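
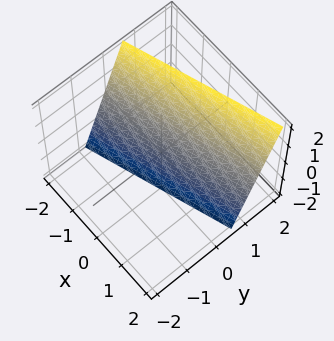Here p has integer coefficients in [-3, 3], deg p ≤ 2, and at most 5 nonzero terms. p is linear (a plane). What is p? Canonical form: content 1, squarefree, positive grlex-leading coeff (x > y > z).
x - 3*y + z + 2

The degree is 1 — the surface is flat (a plane).
Reading off the gridlines: it meets the z-axis at z = -2 (among the integer gridlines); it crosses the x-axis at the gridline x = -2.
The integer polynomial consistent with all of this is the stated p.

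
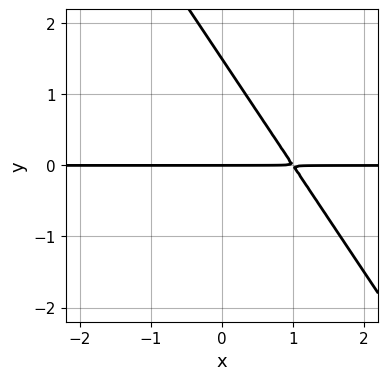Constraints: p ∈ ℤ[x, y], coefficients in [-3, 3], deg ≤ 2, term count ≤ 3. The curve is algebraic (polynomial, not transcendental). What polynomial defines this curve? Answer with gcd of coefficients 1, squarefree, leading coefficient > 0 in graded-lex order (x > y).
First, the degree is 2 — no degree-1 curve has this shape.
Then, reading off the gridlines: the visible x-axis segment lies entirely on the curve; it meets the y-axis at y = 0 (among the integer gridlines).
Finally, fitting integer coefficients to these (and the overall shape) gives p.

3*x*y + 2*y^2 - 3*y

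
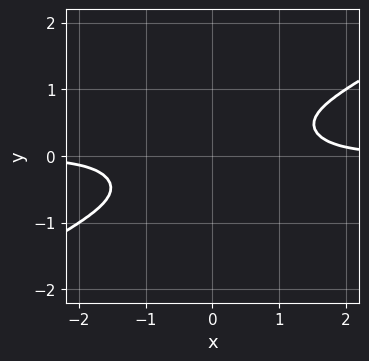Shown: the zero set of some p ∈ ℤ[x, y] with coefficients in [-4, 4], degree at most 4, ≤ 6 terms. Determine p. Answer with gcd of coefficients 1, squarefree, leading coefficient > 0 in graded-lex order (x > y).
(a) Degree: no degree-3 curve has this shape, so deg p = 4.
(b) Against the integer gridlines: it misses every integer gridline on the x-axis; it misses every integer gridline on the y-axis.
(c) Assembling these constraints gives the stated polynomial.

x^3*y - x^2*y^2 - 3*y^4 - 1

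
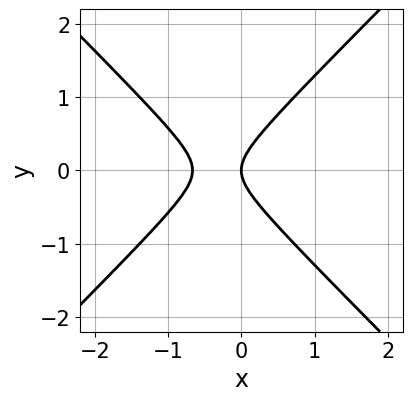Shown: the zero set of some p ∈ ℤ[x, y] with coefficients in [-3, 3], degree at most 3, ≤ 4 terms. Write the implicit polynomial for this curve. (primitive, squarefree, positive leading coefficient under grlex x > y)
3*x^2 - 3*y^2 + 2*x

First, the degree is 2 — a generic line meets the curve in up to 2 points.
Then, symmetries: mirror symmetry y ↦ −y ⇒ only even powers of y.
Next, observable constraints: it meets the y-axis at y = 0 (among the integer gridlines); it crosses the x-axis at the gridline x = 0.
Finally, fitting integer coefficients to these (and the overall shape) gives p.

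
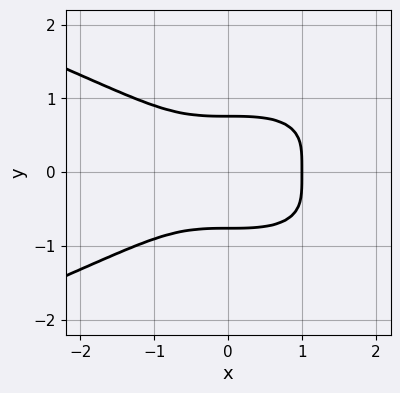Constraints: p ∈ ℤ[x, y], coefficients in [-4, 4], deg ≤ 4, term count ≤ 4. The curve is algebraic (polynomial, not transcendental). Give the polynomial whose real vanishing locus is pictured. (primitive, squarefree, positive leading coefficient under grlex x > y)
1. Degree: a generic line meets the curve in up to 4 points, so deg p = 4.
2. Symmetries: the y ↦ −y reflection is a symmetry, so y appears only in even powers.
3. Against the integer gridlines: one x-axis crossing is at x = 1.
4. The integer polynomial consistent with all of this is the stated p.

3*y^4 + x^3 - 1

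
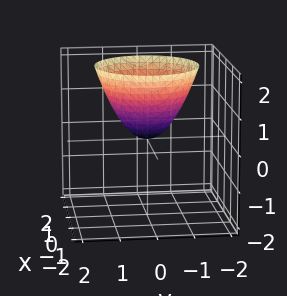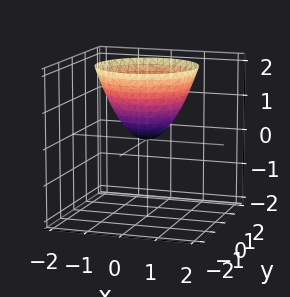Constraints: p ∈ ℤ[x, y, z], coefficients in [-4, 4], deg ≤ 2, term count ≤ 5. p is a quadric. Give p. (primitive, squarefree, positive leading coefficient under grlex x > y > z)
deg p = 2. A single bowl opening along one axis; a quadric.
By symmetry, the surface is invariant under rotation about z: p = q(x² + y², z).
From the axis intercepts and sections: a circular section at z = 1 has radius exactly 1; it crosses the y-axis at the gridline y = 0; it meets the z-axis at z = 0 (among the integer gridlines); it crosses the x-axis at the gridline x = 0.
Matching integer coefficients to the picture gives p.

x^2 + y^2 - z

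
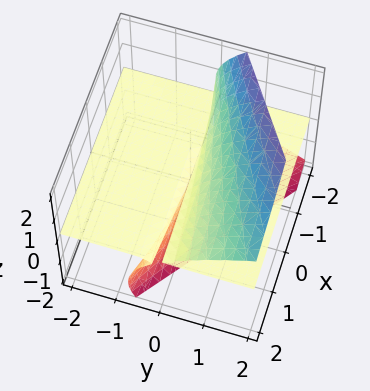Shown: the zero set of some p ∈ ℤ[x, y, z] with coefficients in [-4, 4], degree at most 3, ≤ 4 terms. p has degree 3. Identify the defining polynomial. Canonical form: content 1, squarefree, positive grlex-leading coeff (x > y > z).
x*z^2 + z^3 - 3*y*z + z^2

1. deg p = 3. No degree-2 surface has this shape.
2. Checking where it meets the axes: the visible y-axis segment lies entirely on the surface; one z-axis crossing is at z = -1.
3. Fitting integer coefficients to these (and the overall shape) gives p. Check: (-1, 0, 0) on the x-axis lies on the surface, and p(-1, 0, 0) = 0. ✓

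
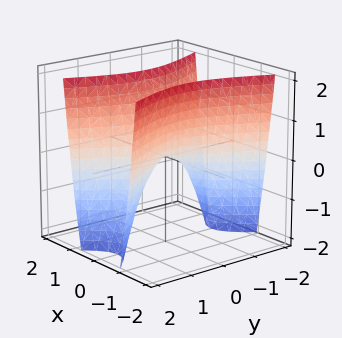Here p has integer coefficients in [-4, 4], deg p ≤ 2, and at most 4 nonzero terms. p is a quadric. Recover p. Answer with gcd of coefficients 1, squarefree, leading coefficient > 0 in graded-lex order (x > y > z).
deg p = 2.
Symmetries: the x ↦ −x reflection is a symmetry, so x appears only in even powers; it's symmetric under y → −y, forcing even powers of y.
From the visible intercepts: it meets the x-axis at x = 0 (among the integer gridlines); one z-axis crossing is at z = 0; it meets the y-axis at y = 0 (among the integer gridlines).
Putting this together gives p.

3*x^2 - y^2 - z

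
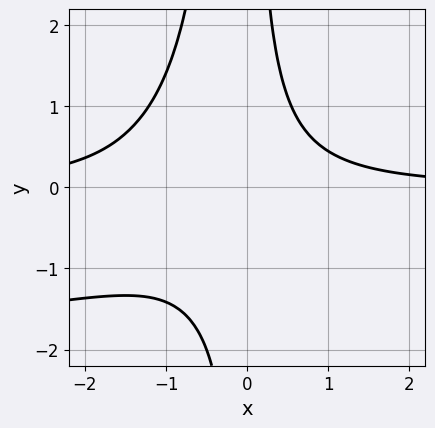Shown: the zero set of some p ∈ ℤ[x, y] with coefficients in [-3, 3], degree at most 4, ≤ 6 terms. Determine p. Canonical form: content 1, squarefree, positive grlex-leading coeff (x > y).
x^2*y^2 + 2*x^2*y + 2*x*y - 2

Degree: a generic line meets the curve in up to 4 points, so deg p = 4.
From the visible intercepts: no x-intercept at any integer in the box; it misses every integer gridline on the y-axis.
Together with the visible shape, these determine p as stated.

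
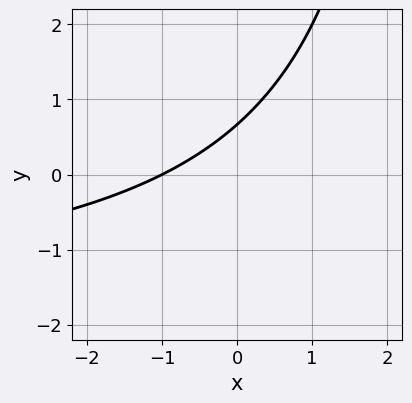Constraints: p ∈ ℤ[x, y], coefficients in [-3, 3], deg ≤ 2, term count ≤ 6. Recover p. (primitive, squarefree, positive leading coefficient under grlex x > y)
x*y + 2*x - 3*y + 2

Degree: the shape is more complex than any degree-1 curve, so deg p = 2.
From the visible intercepts: it meets the x-axis at x = -1 (among the integer gridlines).
Assembling these constraints gives the stated polynomial.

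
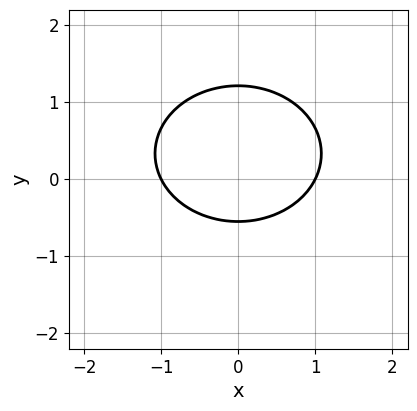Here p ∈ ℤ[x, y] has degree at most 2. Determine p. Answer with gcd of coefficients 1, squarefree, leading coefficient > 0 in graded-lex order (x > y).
2*x^2 + 3*y^2 - 2*y - 2

1. Degree: a generic line meets the curve in up to 2 points, so deg p = 2.
2. Symmetries: it's symmetric under x → −x, forcing even powers of x.
3. Checking where it meets the axes: among the integer gridlines, it crosses the x-axis at x ∈ {-1, 1}.
4. Fitting integer coefficients to these (and the overall shape) gives p.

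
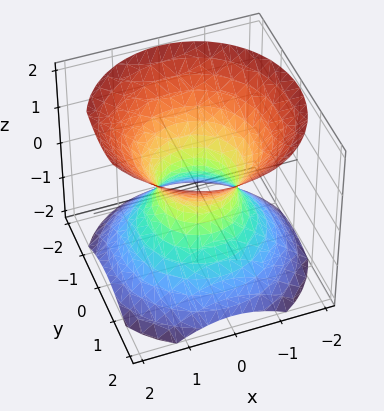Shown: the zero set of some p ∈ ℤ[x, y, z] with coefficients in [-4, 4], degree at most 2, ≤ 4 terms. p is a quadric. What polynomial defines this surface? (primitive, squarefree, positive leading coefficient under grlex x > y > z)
3*x^2 + 3*y^2 - 3*z^2 - 2

(a) The degree is 2 — an hourglass — one-sheet hyperboloid; a quadric.
(b) Symmetries: it's symmetric under z → −z, forcing even powers of z; the surface is invariant under rotation about z: p = q(x² + y², z).
(c) Observable constraints: the surface avoids every integer z-axis point in the box; a circular section at z = 1 has radius between 1 and 2.
(d) The integer polynomial consistent with all of this is the stated p.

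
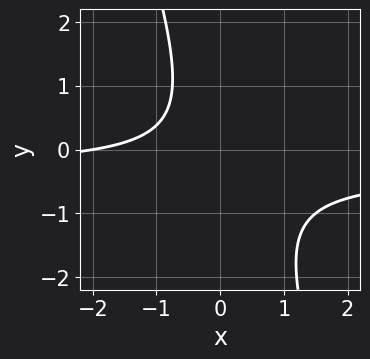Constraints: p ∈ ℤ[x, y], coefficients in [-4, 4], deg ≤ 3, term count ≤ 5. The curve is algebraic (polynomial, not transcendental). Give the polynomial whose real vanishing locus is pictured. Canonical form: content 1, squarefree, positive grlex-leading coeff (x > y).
(a) The degree is 2 — no degree-1 curve has this shape.
(b) Reading off the gridlines: it crosses the x-axis at the gridline x = -2; no y-intercept at any integer in the box.
(c) Assembling these constraints gives the stated polynomial.

3*x*y + y^2 + x + 2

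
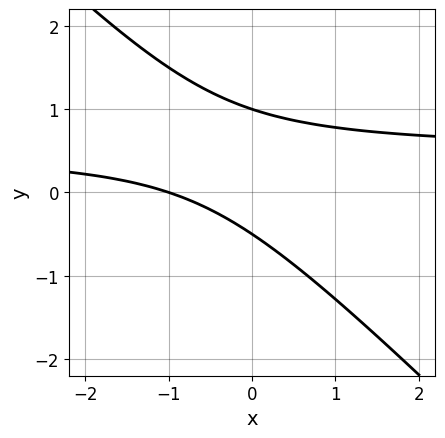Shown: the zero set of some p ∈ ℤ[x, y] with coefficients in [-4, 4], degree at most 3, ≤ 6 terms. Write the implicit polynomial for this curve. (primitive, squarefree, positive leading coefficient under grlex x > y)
1. Degree: the shape is more complex than any degree-1 curve, so deg p = 2.
2. From the axis intercepts and sections: it meets the y-axis at y = 1 (among the integer gridlines); one x-axis crossing is at x = -1.
3. Assembling these constraints gives the stated polynomial.

2*x*y + 2*y^2 - x - y - 1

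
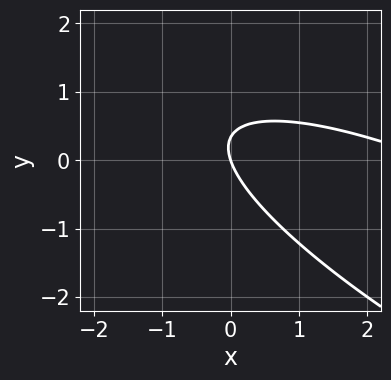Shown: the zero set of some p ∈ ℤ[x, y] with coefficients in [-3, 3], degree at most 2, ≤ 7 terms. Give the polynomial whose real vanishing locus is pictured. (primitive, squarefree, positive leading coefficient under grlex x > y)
1. The degree is 2 — a generic line meets the curve in up to 2 points.
2. From the visible intercepts: it meets the y-axis at y = 0 (among the integer gridlines); one x-axis crossing is at x = 0.
3. Matching integer coefficients to the picture gives p.

x^2 + 3*x*y + 3*y^2 - 3*x - y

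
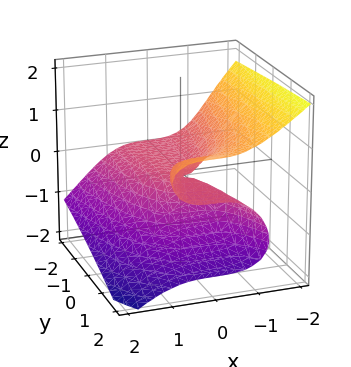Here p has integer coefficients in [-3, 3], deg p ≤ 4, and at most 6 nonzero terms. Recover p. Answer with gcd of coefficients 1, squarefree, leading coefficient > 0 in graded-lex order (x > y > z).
2*x^3 + y*z^2 + 3*z^3 - 3*y*z + z

deg p = 3. The shape is more complex than any degree-2 surface.
Against the integer gridlines: one z-axis crossing is at z = 0; the visible y-axis segment lies entirely on the surface; one x-axis crossing is at x = 0.
Matching integer coefficients to the picture gives p.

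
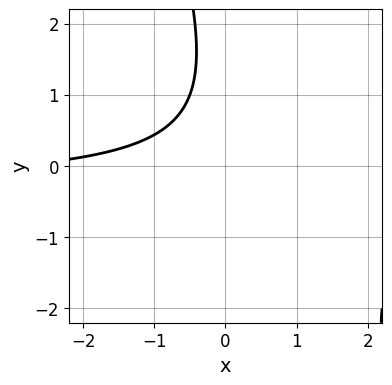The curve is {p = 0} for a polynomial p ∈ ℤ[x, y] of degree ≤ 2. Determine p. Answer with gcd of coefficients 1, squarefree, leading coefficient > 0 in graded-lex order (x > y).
(a) The degree is 2 — the shape is more complex than any degree-1 curve.
(b) From the axis intercepts and sections: the curve avoids every integer x-axis point in the box; it misses every integer gridline on the y-axis.
(c) Matching integer coefficients to the picture gives p.

3*x*y + y^2 + x - 2*y + 3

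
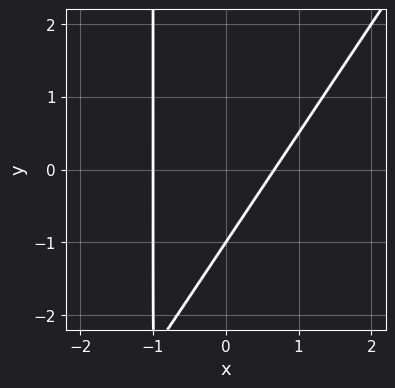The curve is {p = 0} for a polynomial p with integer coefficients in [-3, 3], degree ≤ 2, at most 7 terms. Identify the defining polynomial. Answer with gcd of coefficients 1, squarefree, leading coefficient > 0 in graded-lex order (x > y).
The degree is 2 — a generic line meets the curve in up to 2 points.
Observable constraints: one x-axis crossing is at x = -1; it crosses the y-axis at the gridline y = -1.
These observations pin down the coefficients.

3*x^2 - 2*x*y + x - 2*y - 2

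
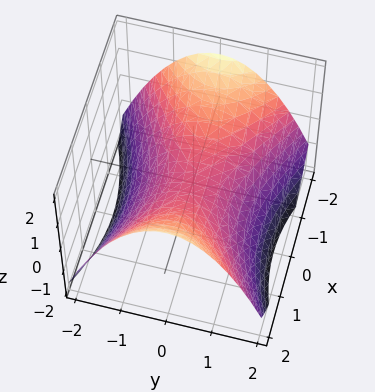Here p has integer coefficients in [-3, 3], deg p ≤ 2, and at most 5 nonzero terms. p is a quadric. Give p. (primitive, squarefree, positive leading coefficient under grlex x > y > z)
x^2 - 2*y^2 - 3*z

deg p = 2. A saddle surface; a quadric.
Symmetries: it's symmetric under y → −y, forcing even powers of y; it's symmetric under x → −x, forcing even powers of x.
Checking where it meets the axes: it crosses the z-axis at the gridline z = 0; one x-axis crossing is at x = 0.
The integer polynomial consistent with all of this is the stated p.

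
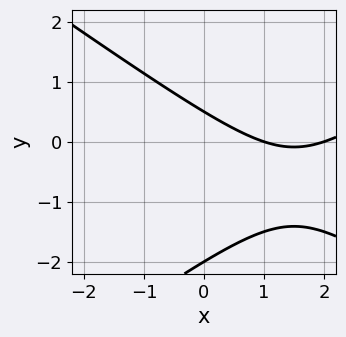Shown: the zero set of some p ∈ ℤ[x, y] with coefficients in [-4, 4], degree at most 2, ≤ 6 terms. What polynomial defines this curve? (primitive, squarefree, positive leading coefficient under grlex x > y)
1. Degree: the shape is more complex than any degree-1 curve, so deg p = 2.
2. Reading off the gridlines: it meets the y-axis at y = -2 (among the integer gridlines); among the integer gridlines, it crosses the x-axis at x ∈ {1, 2}.
3. Assembling these constraints gives the stated polynomial.

x^2 - 2*y^2 - 3*x - 3*y + 2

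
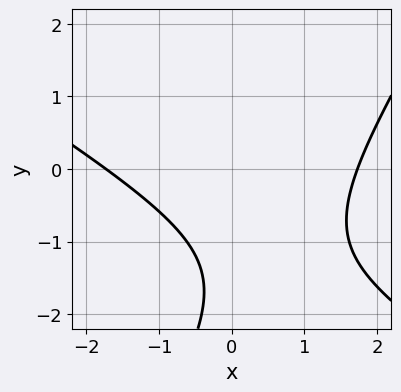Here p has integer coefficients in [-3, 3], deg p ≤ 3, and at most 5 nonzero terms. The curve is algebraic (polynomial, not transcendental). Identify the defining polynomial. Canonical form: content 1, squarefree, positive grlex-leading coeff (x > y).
(a) deg p = 2. No degree-1 curve has this shape.
(b) From the visible intercepts: it misses every integer gridline on the y-axis.
(c) Assembling these constraints gives the stated polynomial.

x^2 + x*y - y^2 - 3*y - 3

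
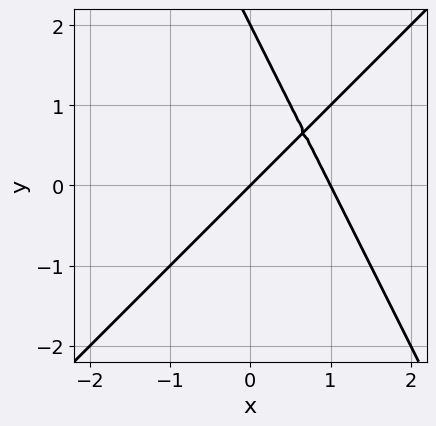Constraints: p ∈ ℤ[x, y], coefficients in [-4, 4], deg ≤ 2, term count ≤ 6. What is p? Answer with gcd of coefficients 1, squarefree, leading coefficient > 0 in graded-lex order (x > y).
1. Degree: the shape is more complex than any degree-1 curve, so deg p = 2.
2. Reading off the gridlines: among the integer gridlines, it crosses the y-axis at y ∈ {0, 2}; among the integer gridlines, it crosses the x-axis at x ∈ {0, 1}.
3. Solving for integer coefficients yields p as stated.

2*x^2 - x*y - y^2 - 2*x + 2*y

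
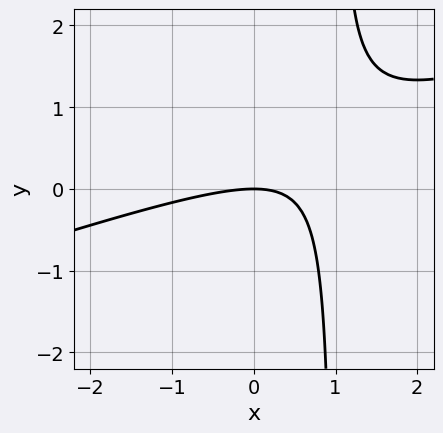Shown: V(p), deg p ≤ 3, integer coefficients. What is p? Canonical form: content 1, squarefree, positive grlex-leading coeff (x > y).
x^2 - 3*x*y + 3*y

1. Degree: no degree-1 curve has this shape, so deg p = 2.
2. Observable constraints: it meets the y-axis at y = 0 (among the integer gridlines); one x-axis crossing is at x = 0.
3. Assembling these constraints gives the stated polynomial.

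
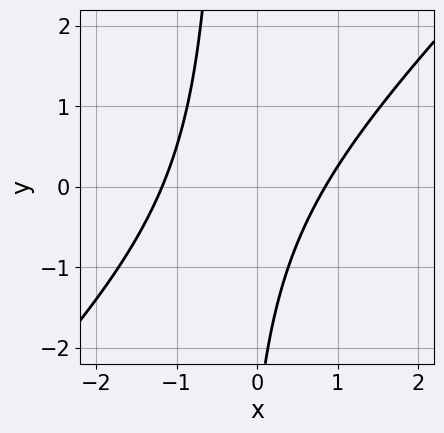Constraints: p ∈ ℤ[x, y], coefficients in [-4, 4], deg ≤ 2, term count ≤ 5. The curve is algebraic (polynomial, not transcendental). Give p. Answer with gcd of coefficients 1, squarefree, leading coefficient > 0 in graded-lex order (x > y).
3*x^2 - 3*x*y + x - y - 3

1. deg p = 2. A generic line meets the curve in up to 2 points.
2. Reading off the gridlines: no y-intercept at any integer in the box.
3. Putting this together gives p.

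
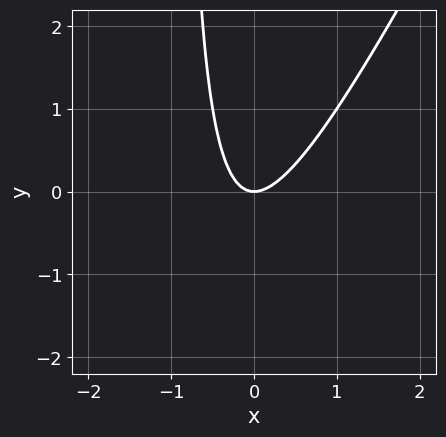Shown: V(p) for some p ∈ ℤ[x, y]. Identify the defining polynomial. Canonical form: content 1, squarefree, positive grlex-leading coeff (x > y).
1. deg p = 2. No degree-1 curve has this shape.
2. Against the integer gridlines: it crosses the y-axis at the gridline y = 0; it meets the x-axis at x = 0 (among the integer gridlines).
3. These observations pin down the coefficients.

2*x^2 - x*y - y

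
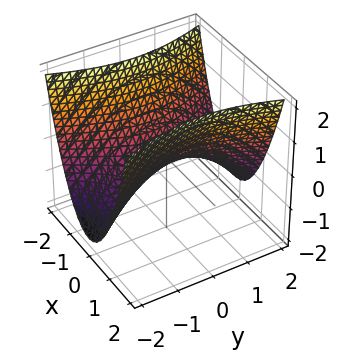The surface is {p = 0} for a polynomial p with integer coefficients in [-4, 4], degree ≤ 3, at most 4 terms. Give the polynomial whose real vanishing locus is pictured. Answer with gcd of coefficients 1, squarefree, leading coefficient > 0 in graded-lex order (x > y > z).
1. Degree: a saddle surface; a quadric, so deg p = 2.
2. Symmetries: it's symmetric under x → −x, forcing even powers of x; mirror symmetry y ↦ −y ⇒ only even powers of y.
3. Checking where it meets the axes: it meets the z-axis at z = 0 (among the integer gridlines); it crosses the y-axis at the gridline y = 0.
4. Together with the visible shape, these determine p as stated.

3*x^2 - y^2 - 3*z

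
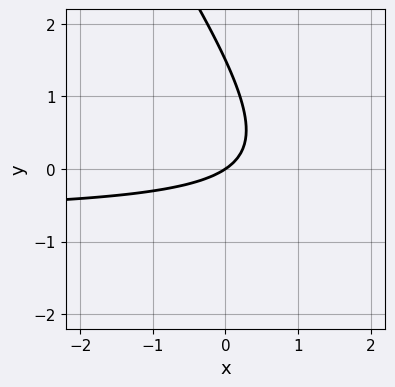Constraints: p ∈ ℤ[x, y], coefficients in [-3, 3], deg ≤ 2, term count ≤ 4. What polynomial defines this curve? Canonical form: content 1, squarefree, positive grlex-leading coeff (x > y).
3*x*y + 2*y^2 + 2*x - 3*y

1. Degree: a generic line meets the curve in up to 2 points, so deg p = 2.
2. Checking where it meets the axes: it crosses the x-axis at the gridline x = 0; it meets the y-axis at y = 0 (among the integer gridlines).
3. Together with the visible shape, these determine p as stated.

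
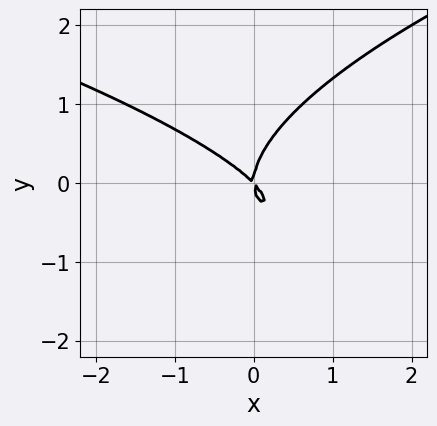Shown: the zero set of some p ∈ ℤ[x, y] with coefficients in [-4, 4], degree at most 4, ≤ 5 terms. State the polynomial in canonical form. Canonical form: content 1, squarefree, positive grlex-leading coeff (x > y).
1. deg p = 3. No degree-2 curve has this shape.
2. Reading off the gridlines: one x-axis crossing is at x = 0; one y-axis crossing is at y = 0.
3. Matching integer coefficients to the picture gives p.

y^3 - x^2 - x*y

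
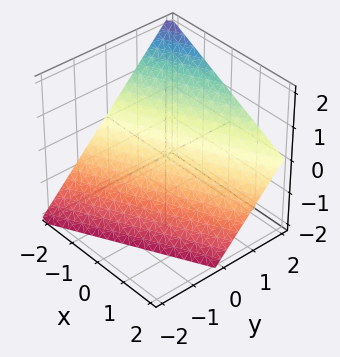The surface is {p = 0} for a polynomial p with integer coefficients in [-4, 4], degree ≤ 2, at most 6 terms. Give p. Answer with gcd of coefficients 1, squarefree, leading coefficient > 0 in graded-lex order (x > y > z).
x - 2*y + 2*z + 2

First, the degree is 1 — every cross-section is a straight line — this is a plane.
Next, reading off the gridlines: it meets the z-axis at z = -1 (among the integer gridlines); it crosses the y-axis at the gridline y = 1; it meets the x-axis at x = -2 (among the integer gridlines).
Finally, matching integer coefficients to the picture gives p.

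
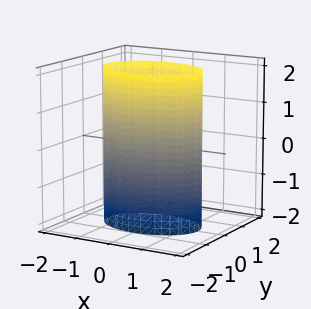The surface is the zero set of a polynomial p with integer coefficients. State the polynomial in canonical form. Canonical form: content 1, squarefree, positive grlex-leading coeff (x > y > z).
First, the degree is 2 — a cylinder; a quadric.
Next, symmetries: it's symmetric under x → −x, forcing even powers of x; it's symmetric under y → −y, forcing even powers of y; mirror symmetry z ↦ −z ⇒ only even powers of z.
Next, reading off the gridlines: among the integer gridlines, it crosses the y-axis at y ∈ {-1, 1}; no z-intercept at any integer in the box.
Finally, matching integer coefficients to the picture gives p.

x^2 + 2*y^2 - 2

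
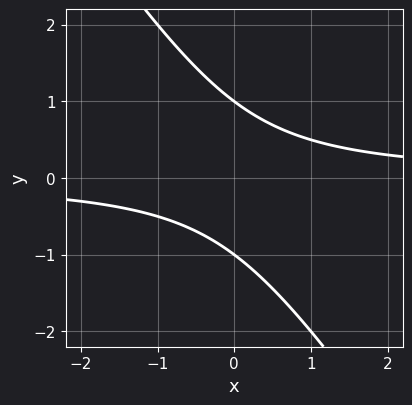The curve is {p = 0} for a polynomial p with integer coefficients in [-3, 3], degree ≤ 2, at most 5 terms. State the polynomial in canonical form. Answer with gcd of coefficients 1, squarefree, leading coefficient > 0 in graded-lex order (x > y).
3*x*y + 2*y^2 - 2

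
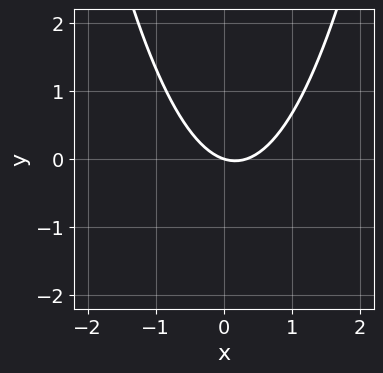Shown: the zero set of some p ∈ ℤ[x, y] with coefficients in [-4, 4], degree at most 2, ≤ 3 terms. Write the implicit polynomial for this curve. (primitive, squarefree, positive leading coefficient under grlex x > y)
Degree: the shape is more complex than any degree-1 curve, so deg p = 2.
Reading off the gridlines: one x-axis crossing is at x = 0; it meets the y-axis at y = 0 (among the integer gridlines).
These observations pin down the coefficients.

3*x^2 - x - 3*y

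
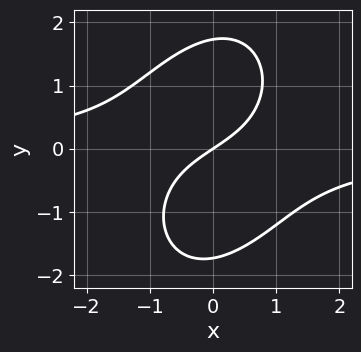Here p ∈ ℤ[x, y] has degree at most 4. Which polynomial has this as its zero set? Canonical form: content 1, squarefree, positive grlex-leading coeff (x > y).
2*x^2*y - x*y^2 + y^3 + 2*x - 3*y

(a) Degree: the shape is more complex than any degree-2 curve, so deg p = 3.
(b) From the visible intercepts: it crosses the y-axis at the gridline y = 0; it crosses the x-axis at the gridline x = 0.
(c) The integer polynomial consistent with all of this is the stated p.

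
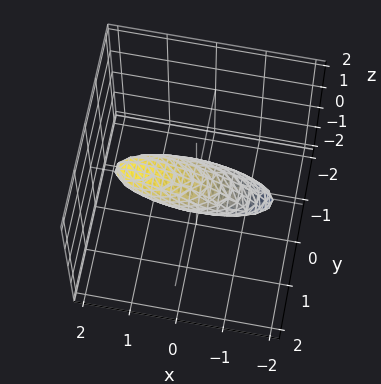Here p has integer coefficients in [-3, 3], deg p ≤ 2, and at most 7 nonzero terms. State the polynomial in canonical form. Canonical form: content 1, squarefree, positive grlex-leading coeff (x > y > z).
(a) Degree: a generic line meets the surface in up to 2 points, so deg p = 2.
(b) From the axis intercepts and sections: the x-axis gridline crossings are at x ∈ {-1, 1}.
(c) These observations pin down the coefficients.

x^2 - 2*x*z + 3*y^2 - 2*y*z + 2*z^2 - 1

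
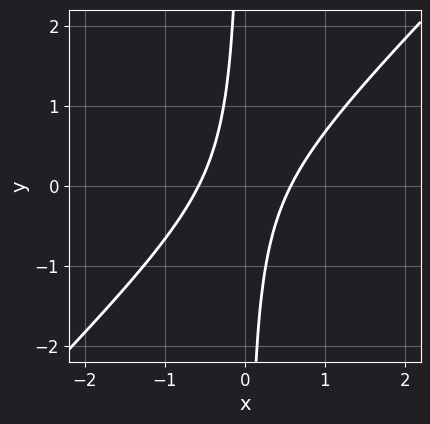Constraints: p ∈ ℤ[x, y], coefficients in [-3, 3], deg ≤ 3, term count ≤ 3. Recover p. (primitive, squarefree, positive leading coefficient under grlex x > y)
3*x^2 - 3*x*y - 1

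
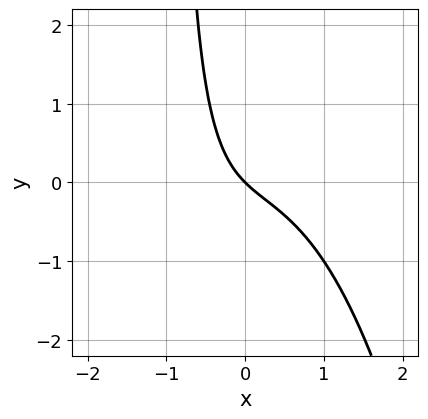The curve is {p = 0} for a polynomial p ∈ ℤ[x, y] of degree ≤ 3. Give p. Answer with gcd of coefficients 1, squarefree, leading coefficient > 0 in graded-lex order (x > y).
x^3 + x*y + x + y

First, deg p = 3. A generic line meets the curve in up to 3 points.
Then, from the visible intercepts: it meets the x-axis at x = 0 (among the integer gridlines); it crosses the y-axis at the gridline y = 0.
Finally, putting this together gives p.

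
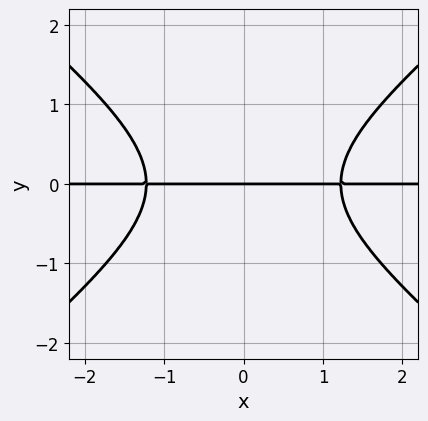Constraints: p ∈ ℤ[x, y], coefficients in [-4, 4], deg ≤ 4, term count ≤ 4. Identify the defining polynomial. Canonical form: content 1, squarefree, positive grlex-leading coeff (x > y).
First, deg p = 3. A generic line meets the curve in up to 3 points.
Then, symmetries: the x ↦ −x reflection is a symmetry, so x appears only in even powers.
Next, checking where it meets the axes: it crosses the y-axis at the gridline y = 0; the visible x-axis segment lies entirely on the curve.
Finally, fitting integer coefficients to these (and the overall shape) gives p.

2*x^2*y - 3*y^3 - 3*y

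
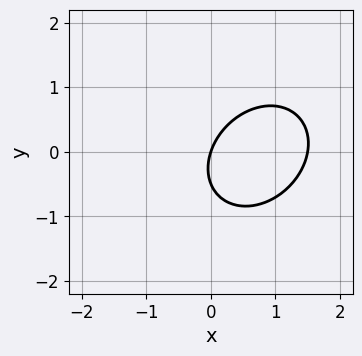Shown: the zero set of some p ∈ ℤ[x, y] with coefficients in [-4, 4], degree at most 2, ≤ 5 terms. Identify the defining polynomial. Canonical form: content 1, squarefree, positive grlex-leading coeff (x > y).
2*x^2 - x*y + 2*y^2 - 3*x + y

deg p = 2. The shape is more complex than any degree-1 curve.
Observable constraints: it crosses the x-axis at the gridline x = 0; it meets the y-axis at y = 0 (among the integer gridlines).
Assembling these constraints gives the stated polynomial.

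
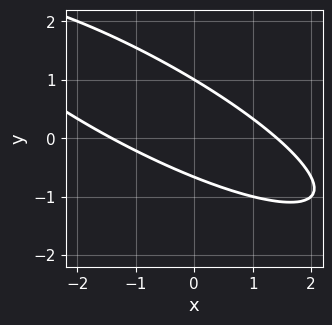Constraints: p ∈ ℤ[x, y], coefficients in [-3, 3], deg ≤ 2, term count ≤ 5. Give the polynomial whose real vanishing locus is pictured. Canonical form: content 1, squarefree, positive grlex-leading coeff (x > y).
x^2 + 3*x*y + 3*y^2 - y - 2

1. deg p = 2. No degree-1 curve has this shape.
2. Reading off the gridlines: it crosses the y-axis at the gridline y = 1.
3. Together with the visible shape, these determine p as stated.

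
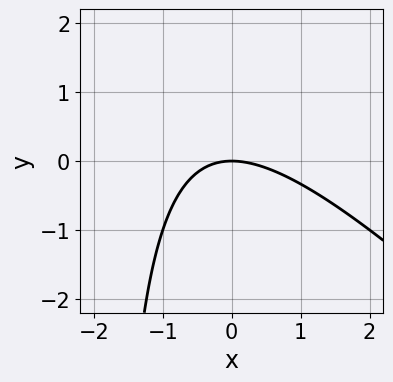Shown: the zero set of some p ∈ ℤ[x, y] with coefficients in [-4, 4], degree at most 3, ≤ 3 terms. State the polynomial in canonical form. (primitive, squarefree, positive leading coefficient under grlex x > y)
x^2 + x*y + 2*y

First, deg p = 2. The shape is more complex than any degree-1 curve.
Then, observable constraints: one x-axis crossing is at x = 0; one y-axis crossing is at y = 0.
Finally, solving for integer coefficients yields p as stated.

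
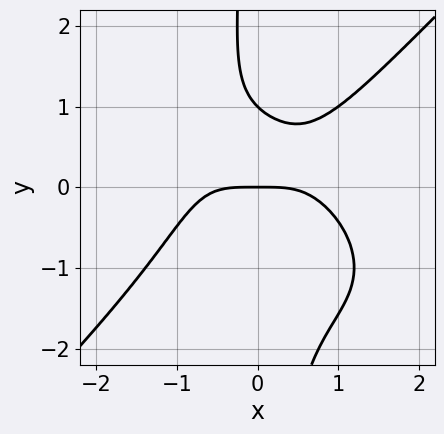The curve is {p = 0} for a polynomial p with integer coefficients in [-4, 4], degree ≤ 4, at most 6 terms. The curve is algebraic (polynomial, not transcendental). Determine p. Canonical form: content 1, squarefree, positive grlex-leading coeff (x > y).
deg p = 4.
Observable constraints: the y-axis gridline crossings are at y ∈ {0, 1}; it crosses the x-axis at the gridline x = 0.
Together with the visible shape, these determine p as stated.

2*x^4 + x^3*y - 3*x*y^3 - 3*y^2 + 3*y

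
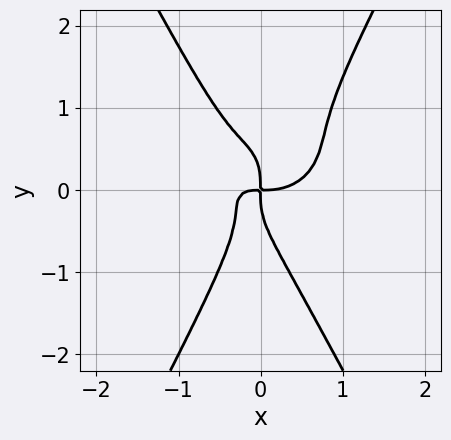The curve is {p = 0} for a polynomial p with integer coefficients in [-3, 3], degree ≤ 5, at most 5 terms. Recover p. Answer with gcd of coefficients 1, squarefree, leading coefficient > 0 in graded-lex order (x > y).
2*x^4 + 3*x^2*y^2 - y^4 - 2*x^2*y - x*y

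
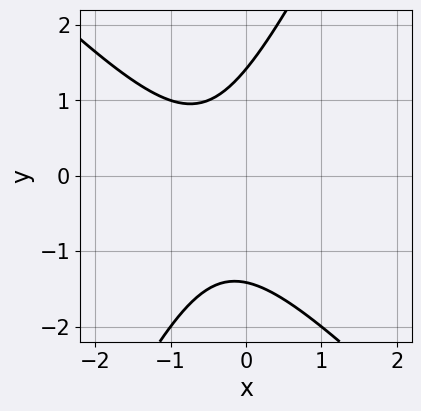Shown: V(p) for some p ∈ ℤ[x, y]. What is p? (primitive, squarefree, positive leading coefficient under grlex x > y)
(a) The degree is 2 — a generic line meets the curve in up to 2 points.
(b) Observable constraints: the curve avoids every integer x-axis point in the box.
(c) These observations pin down the coefficients.

2*x^2 + x*y - y^2 + 2*x + 2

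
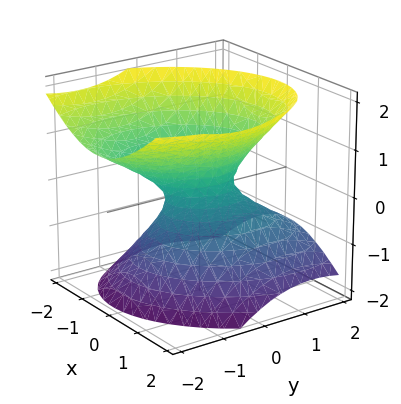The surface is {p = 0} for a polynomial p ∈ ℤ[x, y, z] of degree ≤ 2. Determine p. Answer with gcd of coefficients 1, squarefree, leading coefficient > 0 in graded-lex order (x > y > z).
3*x^2 - x*y + 2*y^2 + 2*y*z - 3*z^2 - 1

The degree is 2 — no degree-1 surface has this shape.
Reading off the gridlines: the surface avoids every integer z-axis point in the box.
Together with the visible shape, these determine p as stated.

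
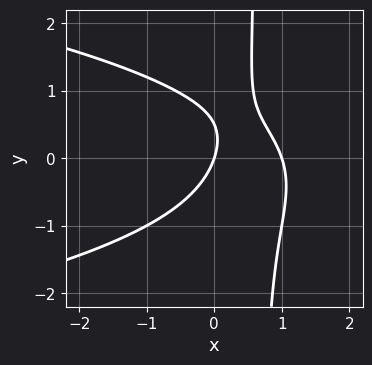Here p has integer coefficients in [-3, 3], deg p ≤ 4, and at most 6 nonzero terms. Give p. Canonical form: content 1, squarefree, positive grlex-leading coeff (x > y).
3*x*y^2 + 3*x^2 - 2*y^2 - 3*x + y

(a) deg p = 3. A generic line meets the curve in up to 3 points.
(b) Against the integer gridlines: the x-axis gridline crossings are at x ∈ {0, 1}; one y-axis crossing is at y = 0.
(c) Solving for integer coefficients yields p as stated.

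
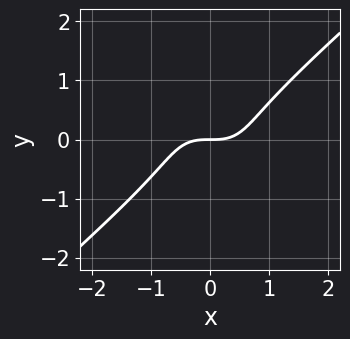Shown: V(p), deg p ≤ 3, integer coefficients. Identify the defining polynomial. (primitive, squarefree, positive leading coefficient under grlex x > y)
First, the degree is 3 — the shape is more complex than any degree-2 curve.
Next, checking where it meets the axes: it crosses the x-axis at the gridline x = 0; one y-axis crossing is at y = 0.
Finally, the integer polynomial consistent with all of this is the stated p.

2*x^3 - 3*y^3 - 2*y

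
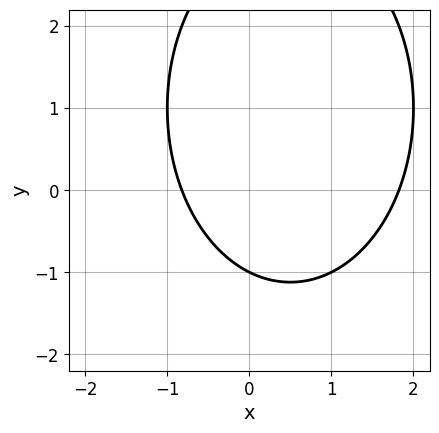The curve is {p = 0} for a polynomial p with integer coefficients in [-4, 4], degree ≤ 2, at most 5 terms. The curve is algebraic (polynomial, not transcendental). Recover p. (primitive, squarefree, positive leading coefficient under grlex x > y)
2*x^2 + y^2 - 2*x - 2*y - 3

First, degree: a generic line meets the curve in up to 2 points, so deg p = 2.
Next, observable constraints: one y-axis crossing is at y = -1.
Finally, solving for integer coefficients yields p as stated.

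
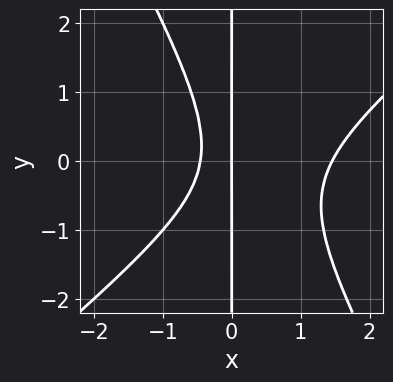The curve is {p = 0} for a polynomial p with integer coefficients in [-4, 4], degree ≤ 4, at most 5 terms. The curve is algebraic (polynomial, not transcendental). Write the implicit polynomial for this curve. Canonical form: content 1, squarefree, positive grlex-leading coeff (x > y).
3*x^3 - 2*x^2*y - 2*x*y^2 - 3*x^2 - 2*x

First, the degree is 3 — the shape is more complex than any degree-2 curve.
Next, from the visible intercepts: one x-axis crossing is at x = 0; the visible y-axis segment lies entirely on the curve.
Finally, these observations pin down the coefficients.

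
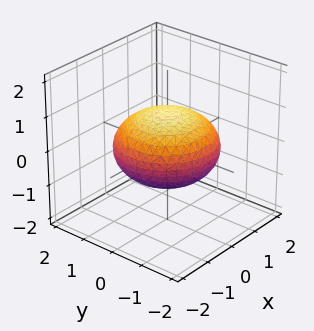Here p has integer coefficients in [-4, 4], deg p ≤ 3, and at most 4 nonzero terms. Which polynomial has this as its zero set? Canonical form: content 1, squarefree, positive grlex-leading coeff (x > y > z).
Degree: no degree-1 surface has this shape, so deg p = 2.
By symmetry, the z-axis is an axis of rotation, so x and y enter only as x² + y².
Observable constraints: the z-axis gridline crossings are at z ∈ {-1, 1}; a circular section at z = 0 has radius between 1 and 2.
Together with the visible shape, these determine p as stated.

x^2 + y^2 + 2*z^2 - 2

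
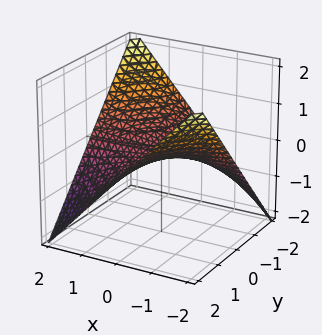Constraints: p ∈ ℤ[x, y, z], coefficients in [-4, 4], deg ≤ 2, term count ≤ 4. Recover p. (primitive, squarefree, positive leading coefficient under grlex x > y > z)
(a) Degree: a hyperbolic paraboloid; a quadric, so deg p = 2.
(b) From the visible intercepts: every point of the x-axis in the box is on the surface; it crosses the z-axis at the gridline z = 0; the visible y-axis segment lies entirely on the surface.
(c) Together with the visible shape, these determine p as stated.

x*y + 2*z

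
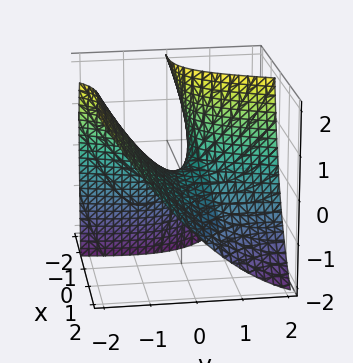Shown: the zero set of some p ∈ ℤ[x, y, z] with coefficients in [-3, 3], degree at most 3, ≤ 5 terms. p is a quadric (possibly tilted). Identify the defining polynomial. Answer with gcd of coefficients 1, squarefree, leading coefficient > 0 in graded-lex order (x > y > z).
x^2 + 3*x*y + 2*x*z - y^2 + 2*z

(a) deg p = 2. A generic line meets the surface in up to 2 points.
(b) Observable constraints: it crosses the z-axis at the gridline z = 0; it crosses the x-axis at the gridline x = 0.
(c) These observations pin down the coefficients.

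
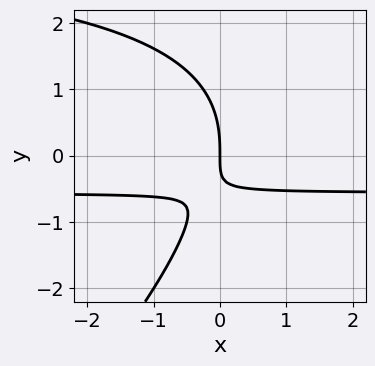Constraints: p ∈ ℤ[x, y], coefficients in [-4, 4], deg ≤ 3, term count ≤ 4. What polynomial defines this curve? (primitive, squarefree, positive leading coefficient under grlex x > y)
deg p = 3. A generic line meets the curve in up to 3 points.
Checking where it meets the axes: it meets the y-axis at y = 0 (among the integer gridlines); one x-axis crossing is at x = 0.
Fitting integer coefficients to these (and the overall shape) gives p.

x*y^2 - y^3 - 3*x*y - 2*x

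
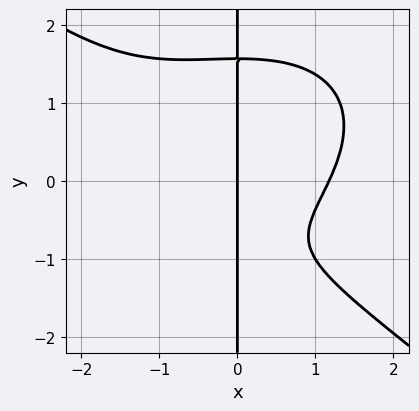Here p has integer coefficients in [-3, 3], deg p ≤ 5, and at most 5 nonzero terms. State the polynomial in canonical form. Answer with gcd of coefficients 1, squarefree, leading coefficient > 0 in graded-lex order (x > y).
x^4 + 2*x*y^3 + x^3 - 3*x*y - 3*x

deg p = 4. The shape is more complex than any degree-3 curve.
Reading off the gridlines: it crosses the x-axis at the gridline x = 0; every point of the y-axis in the box is on the curve.
Putting this together gives p.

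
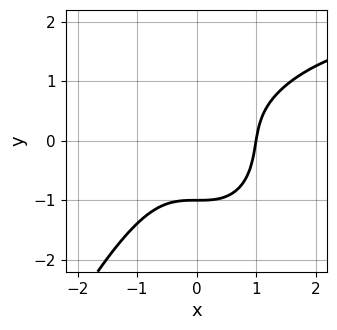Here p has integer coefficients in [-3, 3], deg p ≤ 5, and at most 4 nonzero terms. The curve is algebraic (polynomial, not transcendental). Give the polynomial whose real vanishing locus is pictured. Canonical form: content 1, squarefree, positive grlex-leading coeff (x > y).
First, deg p = 4.
Next, from the axis intercepts and sections: it meets the y-axis at y = -1 (among the integer gridlines); it crosses the x-axis at the gridline x = 1.
Finally, putting this together gives p.

x^3*y - 2*x^3 + 2*y^3 + 2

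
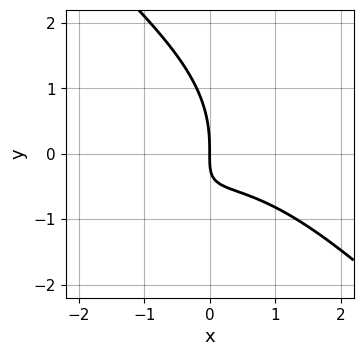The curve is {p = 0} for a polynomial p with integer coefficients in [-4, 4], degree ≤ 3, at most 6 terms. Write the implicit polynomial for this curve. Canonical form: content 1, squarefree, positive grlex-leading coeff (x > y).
x^3 + y^3 + 3*x*y + 2*x

Degree: the shape is more complex than any degree-2 curve, so deg p = 3.
From the axis intercepts and sections: it crosses the y-axis at the gridline y = 0; it meets the x-axis at x = 0 (among the integer gridlines).
These observations pin down the coefficients.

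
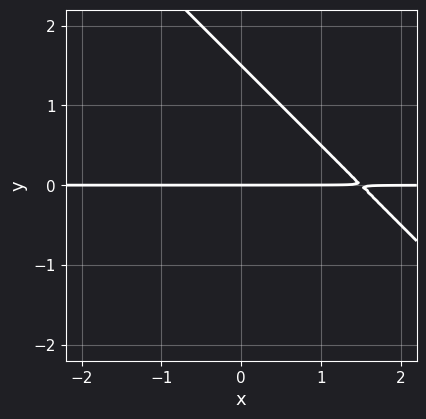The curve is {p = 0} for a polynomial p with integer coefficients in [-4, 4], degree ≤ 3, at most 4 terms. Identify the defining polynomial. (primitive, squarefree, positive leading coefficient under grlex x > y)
2*x*y + 2*y^2 - 3*y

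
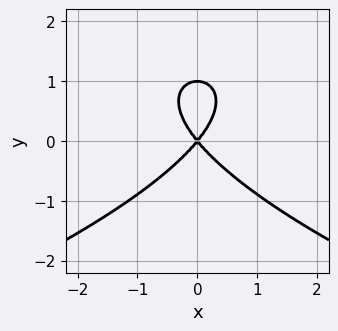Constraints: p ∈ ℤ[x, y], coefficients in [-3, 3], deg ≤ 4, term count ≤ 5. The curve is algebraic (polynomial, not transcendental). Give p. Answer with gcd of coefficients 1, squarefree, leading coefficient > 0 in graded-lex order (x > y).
2*y^3 + 3*x^2 - 2*y^2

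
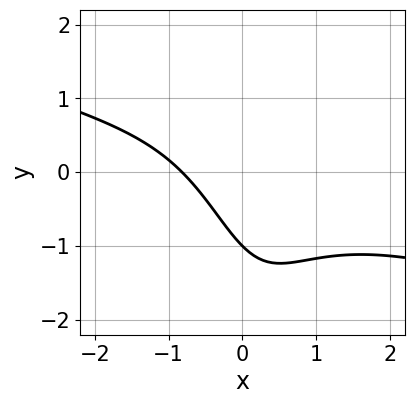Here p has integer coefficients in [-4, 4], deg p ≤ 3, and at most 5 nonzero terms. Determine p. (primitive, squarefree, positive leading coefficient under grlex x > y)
First, degree: a generic line meets the curve in up to 3 points, so deg p = 3.
Then, from the axis intercepts and sections: it crosses the y-axis at the gridline y = -1.
Finally, fitting integer coefficients to these (and the overall shape) gives p.

x^3 + 3*x^2*y + 3*x + 3*y + 3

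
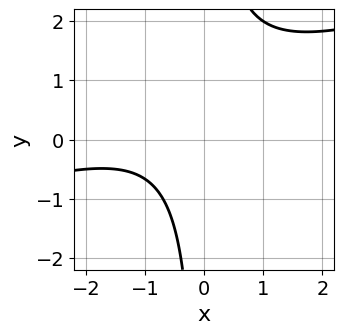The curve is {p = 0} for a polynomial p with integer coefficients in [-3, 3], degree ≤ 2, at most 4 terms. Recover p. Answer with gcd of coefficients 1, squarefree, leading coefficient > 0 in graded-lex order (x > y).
x^2 - 3*x*y + 2*x + 3

1. The degree is 2 — no degree-1 curve has this shape.
2. Observable constraints: it misses every integer gridline on the x-axis; it misses every integer gridline on the y-axis.
3. These observations pin down the coefficients.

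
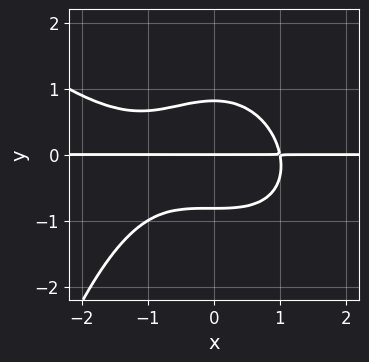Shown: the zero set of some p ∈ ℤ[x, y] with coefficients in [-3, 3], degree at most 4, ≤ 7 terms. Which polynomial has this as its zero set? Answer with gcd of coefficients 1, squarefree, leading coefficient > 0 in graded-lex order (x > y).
x^3*y + x^2*y^2 + x^2*y + 3*y^3 - 2*y

1. The degree is 4 — a generic line meets the curve in up to 4 points.
2. Checking where it meets the axes: one y-axis crossing is at y = 0; every point of the x-axis in the box is on the curve.
3. Fitting integer coefficients to these (and the overall shape) gives p.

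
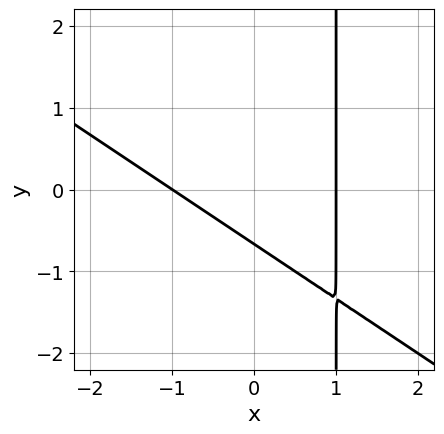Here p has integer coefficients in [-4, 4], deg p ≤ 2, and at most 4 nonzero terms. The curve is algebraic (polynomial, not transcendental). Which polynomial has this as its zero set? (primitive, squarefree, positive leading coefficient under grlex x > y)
2*x^2 + 3*x*y - 3*y - 2

(a) Degree: the shape is more complex than any degree-1 curve, so deg p = 2.
(b) Against the integer gridlines: among the integer gridlines, it crosses the x-axis at x ∈ {-1, 1}.
(c) Together with the visible shape, these determine p as stated.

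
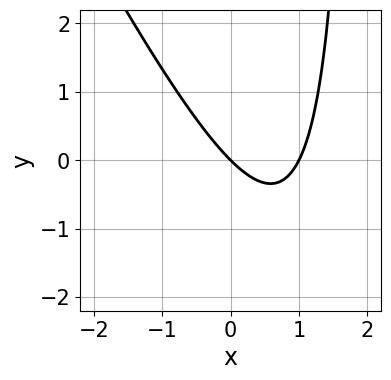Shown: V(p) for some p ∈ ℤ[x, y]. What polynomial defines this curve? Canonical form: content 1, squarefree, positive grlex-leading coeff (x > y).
2*x^2 + x*y - 2*x - 2*y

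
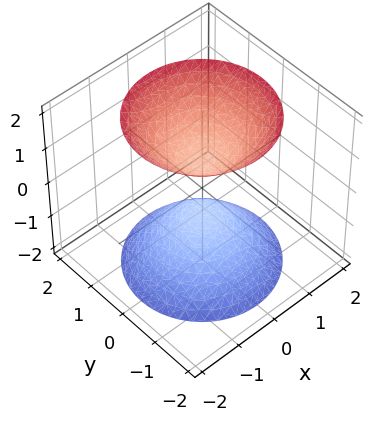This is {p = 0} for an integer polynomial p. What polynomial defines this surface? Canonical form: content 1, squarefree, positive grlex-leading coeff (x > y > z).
First, the picture has 2 separate pieces.
Then, degree: two separate bowl-shaped sheets opening away from each other; a quadric, so deg p = 2.
Next, symmetries: it's symmetric under z → −z, forcing even powers of z; the z-axis is an axis of rotation, so x and y enter only as x² + y².
Then, against the integer gridlines: a circular section at z = -1 has radius between 0 and 1; no x-intercept at any integer in the box; it misses every integer gridline on the y-axis.
Finally, fitting integer coefficients to these (and the overall shape) gives p.

3*x^2 + 3*y^2 - 2*z^2 + 1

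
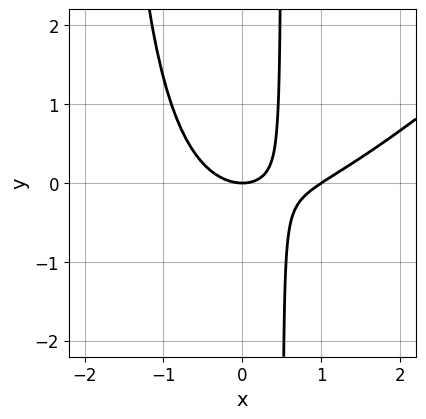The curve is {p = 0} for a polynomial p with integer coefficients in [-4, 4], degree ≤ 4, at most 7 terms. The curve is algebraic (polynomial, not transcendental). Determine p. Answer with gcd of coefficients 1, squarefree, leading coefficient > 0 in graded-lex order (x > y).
2*x^3 - 2*x^2*y - 2*x^2 - 3*x*y + 2*y

First, the degree is 3 — no degree-2 curve has this shape.
Next, from the visible intercepts: one y-axis crossing is at y = 0; the x-axis gridline crossings are at x ∈ {0, 1}.
Finally, matching integer coefficients to the picture gives p.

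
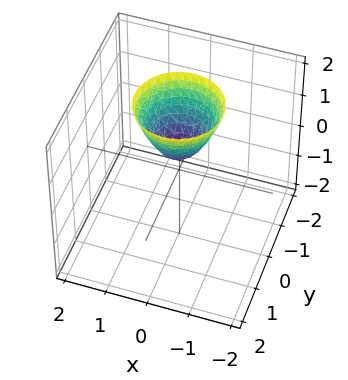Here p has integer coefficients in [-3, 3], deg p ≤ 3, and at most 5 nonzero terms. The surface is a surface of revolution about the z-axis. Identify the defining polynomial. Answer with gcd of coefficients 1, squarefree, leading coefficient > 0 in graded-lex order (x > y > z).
1. deg p = 2. A generic line meets the surface in up to 2 points.
2. By symmetry, the surface is invariant under rotation about z: p = q(x² + y², z).
3. Observable constraints: no y-intercept at any integer in the box; the surface avoids every integer x-axis point in the box; a circular section at z = 1 has radius between 0 and 1.
4. These observations pin down the coefficients.

3*x^2 + 3*y^2 - 2*z + 1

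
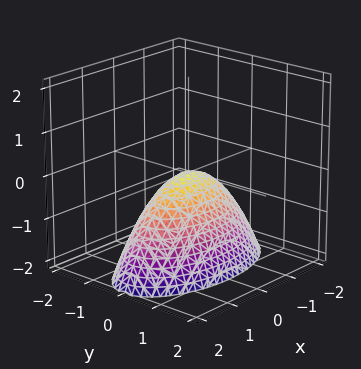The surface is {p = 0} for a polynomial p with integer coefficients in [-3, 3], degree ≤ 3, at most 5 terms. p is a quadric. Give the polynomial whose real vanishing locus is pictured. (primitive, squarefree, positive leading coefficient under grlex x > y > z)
x^2 + 3*y^2 + 2*z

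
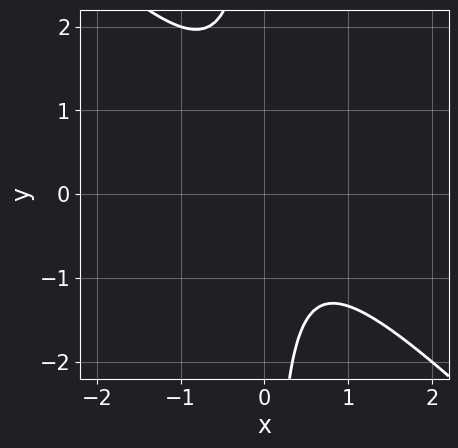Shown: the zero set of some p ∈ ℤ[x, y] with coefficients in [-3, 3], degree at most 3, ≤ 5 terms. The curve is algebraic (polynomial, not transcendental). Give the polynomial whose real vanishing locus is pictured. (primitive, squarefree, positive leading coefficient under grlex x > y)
3*x^2 + 3*x*y - x + 2

deg p = 2. No degree-1 curve has this shape.
Against the integer gridlines: no y-intercept at any integer in the box; it misses every integer gridline on the x-axis.
Together with the visible shape, these determine p as stated.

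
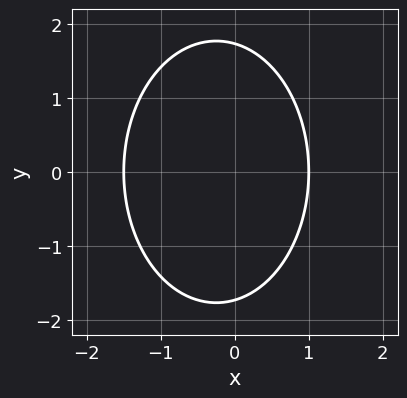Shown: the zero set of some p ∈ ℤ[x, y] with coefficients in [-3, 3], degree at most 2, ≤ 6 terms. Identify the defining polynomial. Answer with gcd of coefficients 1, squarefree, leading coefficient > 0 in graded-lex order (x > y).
2*x^2 + y^2 + x - 3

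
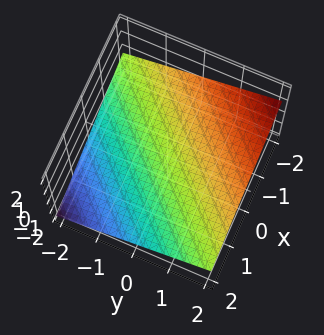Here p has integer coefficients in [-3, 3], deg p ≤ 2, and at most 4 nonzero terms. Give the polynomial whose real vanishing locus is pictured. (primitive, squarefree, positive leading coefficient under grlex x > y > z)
x - y + 3*z + 2

1. Degree: every cross-section is a straight line — this is a plane, so deg p = 1.
2. From the visible intercepts: one x-axis crossing is at x = -2; it crosses the y-axis at the gridline y = 2.
3. The integer polynomial consistent with all of this is the stated p.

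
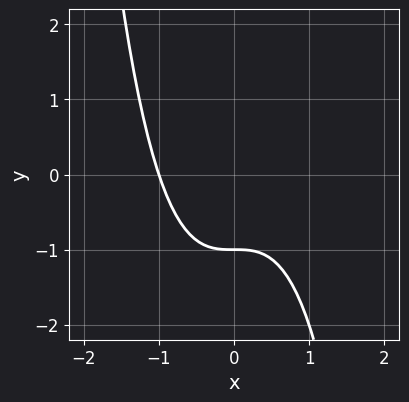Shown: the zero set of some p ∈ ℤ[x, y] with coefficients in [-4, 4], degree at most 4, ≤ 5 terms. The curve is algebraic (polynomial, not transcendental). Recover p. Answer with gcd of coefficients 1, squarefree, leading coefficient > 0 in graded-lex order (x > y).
1. deg p = 3. A generic line meets the curve in up to 3 points.
2. From the axis intercepts and sections: it meets the x-axis at x = -1 (among the integer gridlines); it meets the y-axis at y = -1 (among the integer gridlines).
3. These observations pin down the coefficients.

x^3 + y + 1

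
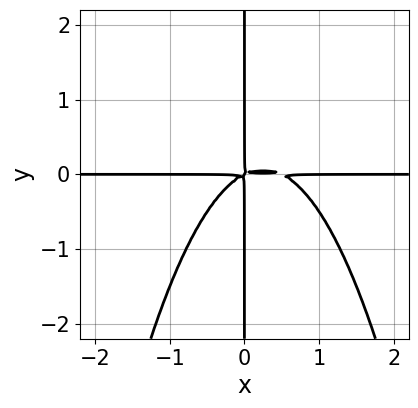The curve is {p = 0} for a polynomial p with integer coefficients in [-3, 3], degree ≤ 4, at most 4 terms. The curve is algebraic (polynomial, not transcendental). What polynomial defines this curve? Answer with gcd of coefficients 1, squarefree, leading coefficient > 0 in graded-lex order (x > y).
2*x^3*y - x^2*y + 2*x*y^2

(a) The degree is 4 — a generic line meets the curve in up to 4 points.
(b) Checking where it meets the axes: the visible x-axis segment lies entirely on the curve; the visible y-axis segment lies entirely on the curve.
(c) Fitting integer coefficients to these (and the overall shape) gives p.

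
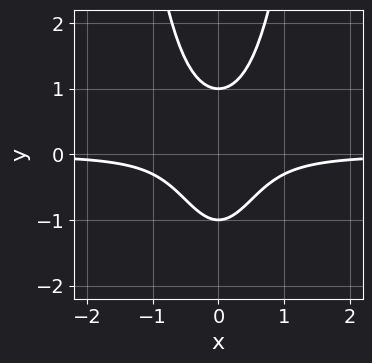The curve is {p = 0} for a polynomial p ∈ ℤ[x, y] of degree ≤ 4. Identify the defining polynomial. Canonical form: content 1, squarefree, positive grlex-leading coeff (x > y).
3*x^2*y - y^2 + 1

(a) deg p = 3. No degree-2 curve has this shape.
(b) Symmetries: the x ↦ −x reflection is a symmetry, so x appears only in even powers.
(c) From the visible intercepts: the y-axis gridline crossings are at y ∈ {-1, 1}; it misses every integer gridline on the x-axis.
(d) These observations pin down the coefficients.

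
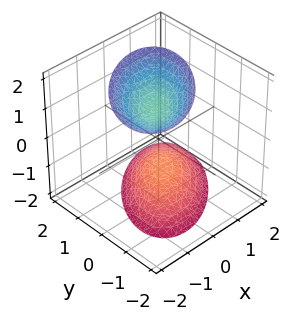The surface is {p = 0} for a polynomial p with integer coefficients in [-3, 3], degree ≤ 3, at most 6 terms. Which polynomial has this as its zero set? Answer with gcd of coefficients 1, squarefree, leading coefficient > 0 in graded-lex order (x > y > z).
1. The picture has 2 separate pieces. They look like related sheets of one shape, so recover p as a whole.
2. Degree: a generic line meets the surface in up to 2 points, so deg p = 2.
3. From the visible intercepts: the surface avoids every integer x-axis point in the box; the surface avoids every integer y-axis point in the box.
4. Together with the visible shape, these determine p as stated.

3*x^2 - 3*x*y + x*z + 3*y^2 - 2*z^2 + 3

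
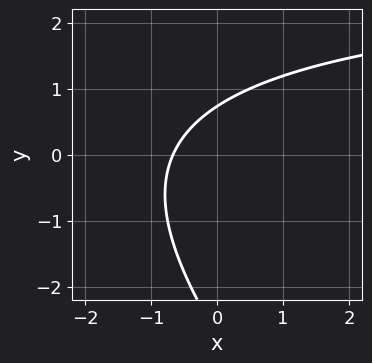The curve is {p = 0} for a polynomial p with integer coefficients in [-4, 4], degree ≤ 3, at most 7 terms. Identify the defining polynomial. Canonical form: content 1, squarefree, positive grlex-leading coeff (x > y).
deg p = 2. No degree-1 curve has this shape.
The integer polynomial consistent with all of this is the stated p.

x*y + y^2 - 3*x + 2*y - 2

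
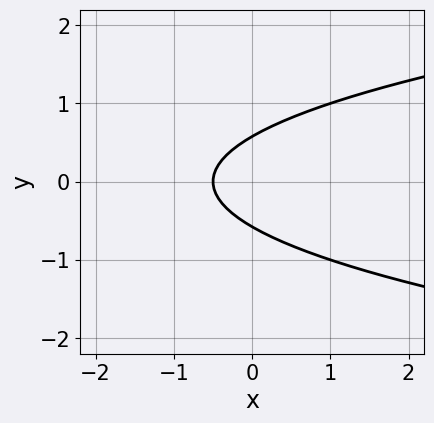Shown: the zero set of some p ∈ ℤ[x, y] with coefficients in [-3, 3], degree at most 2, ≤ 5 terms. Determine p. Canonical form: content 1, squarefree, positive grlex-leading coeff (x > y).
First, the degree is 2 — the shape is more complex than any degree-1 curve.
Next, symmetries: it's symmetric under y → −y, forcing even powers of y.
Finally, solving for integer coefficients yields p as stated.

3*y^2 - 2*x - 1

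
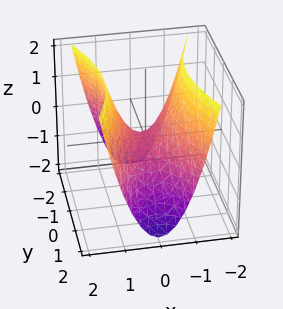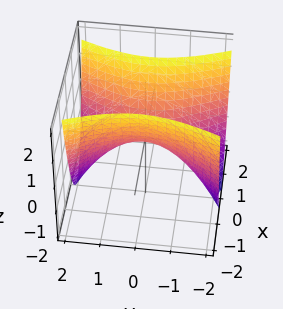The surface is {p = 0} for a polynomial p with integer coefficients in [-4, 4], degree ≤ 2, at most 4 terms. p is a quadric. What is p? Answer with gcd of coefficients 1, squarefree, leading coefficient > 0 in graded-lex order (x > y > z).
First, degree: a hyperbolic paraboloid; a quadric, so deg p = 2.
Next, symmetries: it's symmetric under x → −x, forcing even powers of x; mirror symmetry y ↦ −y ⇒ only even powers of y.
Next, observable constraints: it meets the y-axis at y = 0 (among the integer gridlines); it meets the x-axis at x = 0 (among the integer gridlines); one z-axis crossing is at z = 0.
Finally, together with the visible shape, these determine p as stated.

3*x^2 - y^2 - 2*z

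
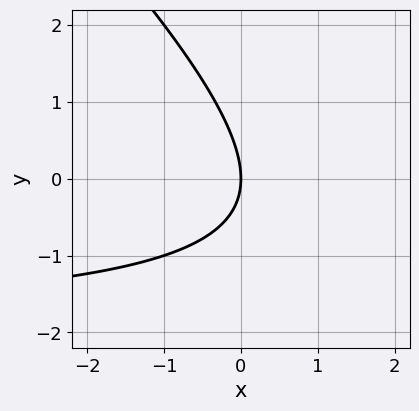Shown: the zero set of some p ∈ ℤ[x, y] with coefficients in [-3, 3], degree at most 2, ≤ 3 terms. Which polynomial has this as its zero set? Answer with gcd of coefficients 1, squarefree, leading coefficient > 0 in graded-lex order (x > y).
First, the degree is 2 — the shape is more complex than any degree-1 curve.
Next, from the axis intercepts and sections: it meets the x-axis at x = 0 (among the integer gridlines); it crosses the y-axis at the gridline y = 0.
Finally, fitting integer coefficients to these (and the overall shape) gives p.

x*y + y^2 + 2*x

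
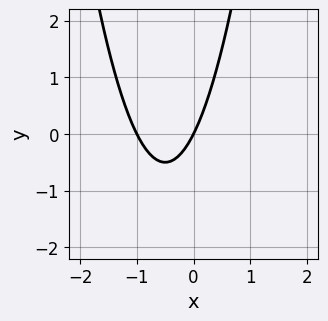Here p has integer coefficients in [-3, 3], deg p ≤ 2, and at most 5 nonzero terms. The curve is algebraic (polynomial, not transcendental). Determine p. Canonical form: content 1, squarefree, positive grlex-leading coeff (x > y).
First, the degree is 2 — no degree-1 curve has this shape.
Next, from the visible intercepts: among the integer gridlines, it crosses the x-axis at x ∈ {-1, 0}; one y-axis crossing is at y = 0.
Finally, solving for integer coefficients yields p as stated.

2*x^2 + 2*x - y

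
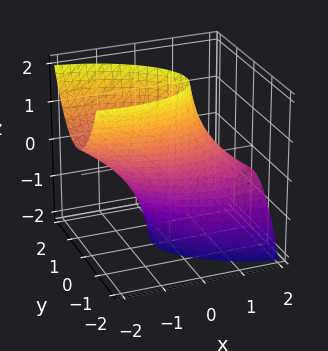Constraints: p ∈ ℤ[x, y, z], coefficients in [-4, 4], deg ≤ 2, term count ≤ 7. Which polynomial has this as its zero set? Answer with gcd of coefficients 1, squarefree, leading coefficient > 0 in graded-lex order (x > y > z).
x^2 + x*y + 2*x*z + 3*y^2 - 2

First, degree: no degree-1 surface has this shape, so deg p = 2.
Then, from the visible intercepts: it misses every integer gridline on the z-axis.
Finally, these observations pin down the coefficients.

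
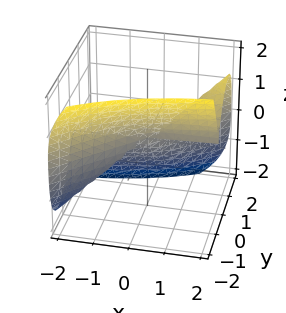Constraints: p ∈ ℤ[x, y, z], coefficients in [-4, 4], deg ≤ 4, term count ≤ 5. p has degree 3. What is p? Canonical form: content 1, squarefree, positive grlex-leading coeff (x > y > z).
3*x*y^2 - 3*y^3 - z^3

1. deg p = 3.
2. Observable constraints: the visible x-axis segment lies entirely on the surface; it meets the y-axis at y = 0 (among the integer gridlines); it crosses the z-axis at the gridline z = 0.
3. Fitting integer coefficients to these (and the overall shape) gives p.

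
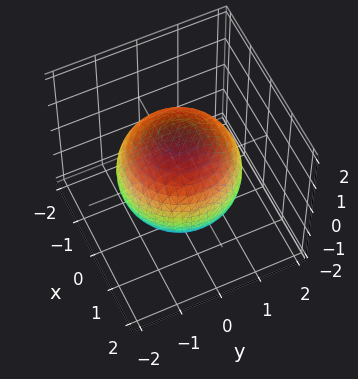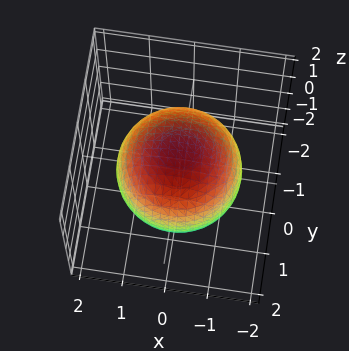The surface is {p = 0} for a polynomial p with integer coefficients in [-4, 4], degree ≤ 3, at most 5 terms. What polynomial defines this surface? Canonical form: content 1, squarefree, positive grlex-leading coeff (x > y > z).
x^2 + y^2 + z^2 - 2

(a) Degree: a closed, bounded, convex surface; a quadric, so deg p = 2.
(b) Symmetries: mirror symmetry z ↦ −z ⇒ only even powers of z; the surface is invariant under rotation about z: p = q(x² + y², z).
(c) From the visible intercepts: a circular section at z = -1 has radius exactly 1.
(d) These observations pin down the coefficients.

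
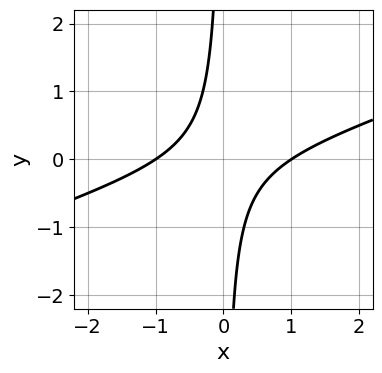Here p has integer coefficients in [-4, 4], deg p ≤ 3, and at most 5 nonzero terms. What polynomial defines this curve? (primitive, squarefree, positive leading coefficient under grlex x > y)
x^2 - 3*x*y - 1

(a) The degree is 2 — no degree-1 curve has this shape.
(b) From the visible intercepts: it misses every integer gridline on the y-axis; the x-axis gridline crossings are at x ∈ {-1, 1}.
(c) Assembling these constraints gives the stated polynomial.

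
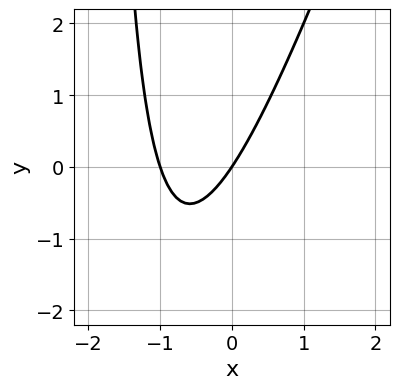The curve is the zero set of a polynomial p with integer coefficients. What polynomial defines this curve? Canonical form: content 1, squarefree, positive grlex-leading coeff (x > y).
First, the degree is 2 — the shape is more complex than any degree-1 curve.
Next, reading off the gridlines: the x-axis gridline crossings are at x ∈ {-1, 0}; it meets the y-axis at y = 0 (among the integer gridlines).
Finally, these observations pin down the coefficients.

3*x^2 - x*y + 3*x - 2*y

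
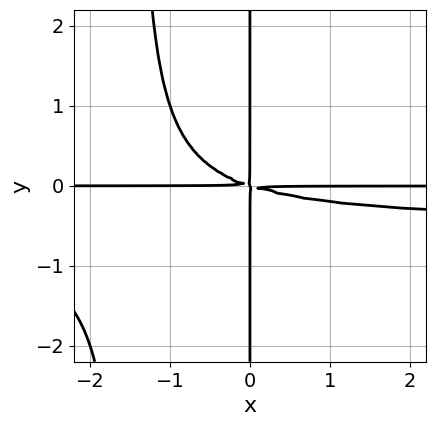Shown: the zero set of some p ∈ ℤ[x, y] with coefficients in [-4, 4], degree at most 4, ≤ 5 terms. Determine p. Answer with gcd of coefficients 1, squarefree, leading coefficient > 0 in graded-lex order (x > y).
2*x^2*y^2 + x^2*y + 3*x*y^2

First, the degree is 4 — a generic line meets the curve in up to 4 points.
Next, observable constraints: every point of the y-axis in the box is on the curve; the visible x-axis segment lies entirely on the curve.
Finally, the integer polynomial consistent with all of this is the stated p.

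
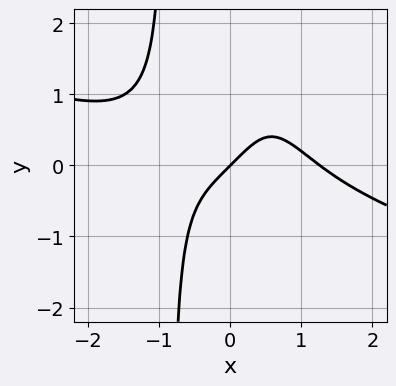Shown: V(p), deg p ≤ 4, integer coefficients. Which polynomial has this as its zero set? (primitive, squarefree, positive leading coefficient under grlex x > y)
x^4 + 3*x^3*y - 2*x + 2*y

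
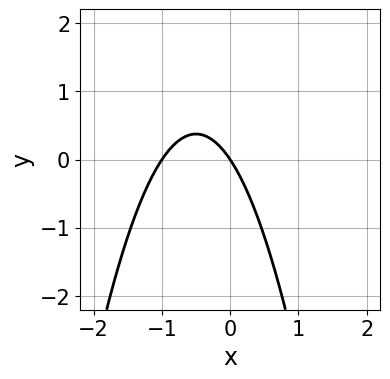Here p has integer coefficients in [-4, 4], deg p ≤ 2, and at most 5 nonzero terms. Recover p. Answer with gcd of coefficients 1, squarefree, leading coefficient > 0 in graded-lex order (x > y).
The degree is 2 — the shape is more complex than any degree-1 curve.
From the axis intercepts and sections: one y-axis crossing is at y = 0; among the integer gridlines, it crosses the x-axis at x ∈ {-1, 0}.
Together with the visible shape, these determine p as stated.

3*x^2 + 3*x + 2*y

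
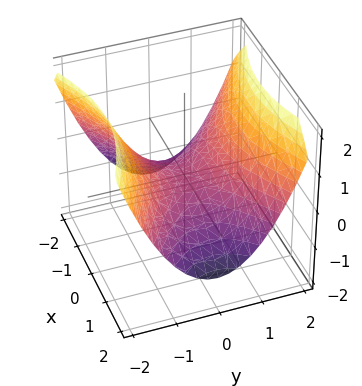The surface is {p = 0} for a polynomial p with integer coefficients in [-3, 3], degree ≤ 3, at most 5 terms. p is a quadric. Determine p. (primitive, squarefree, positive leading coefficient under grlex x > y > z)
First, degree: a hyperbolic paraboloid; a quadric, so deg p = 2.
Next, symmetries: mirror symmetry y ↦ −y ⇒ only even powers of y; it's symmetric under x → −x, forcing even powers of x.
Then, checking where it meets the axes: it meets the z-axis at z = 0 (among the integer gridlines); it crosses the x-axis at the gridline x = 0.
Finally, putting this together gives p.

x^2 - 2*y^2 + 3*z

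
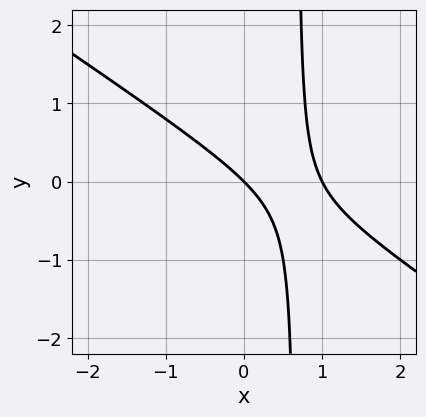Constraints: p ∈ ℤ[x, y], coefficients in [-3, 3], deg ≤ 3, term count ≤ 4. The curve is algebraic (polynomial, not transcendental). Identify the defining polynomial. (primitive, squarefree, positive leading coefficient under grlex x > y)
2*x^2 + 3*x*y - 2*x - 2*y

1. deg p = 2.
2. From the axis intercepts and sections: the x-axis gridline crossings are at x ∈ {0, 1}; it meets the y-axis at y = 0 (among the integer gridlines).
3. Together with the visible shape, these determine p as stated.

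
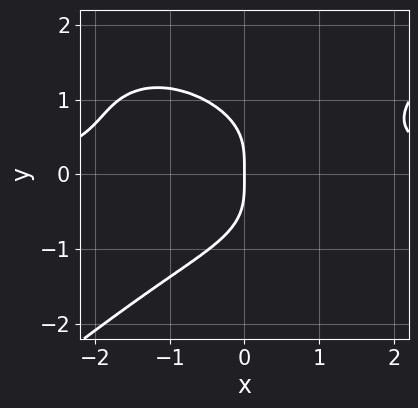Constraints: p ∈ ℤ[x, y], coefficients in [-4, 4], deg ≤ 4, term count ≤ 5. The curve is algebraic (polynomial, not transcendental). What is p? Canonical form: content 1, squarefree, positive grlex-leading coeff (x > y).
(a) deg p = 4. The shape is more complex than any degree-3 curve.
(b) Checking where it meets the axes: it meets the x-axis at x = 0 (among the integer gridlines); one y-axis crossing is at y = 0.
(c) Assembling these constraints gives the stated polynomial.

x^3*y - 2*y^4 - 2*x*y^2 - 2*x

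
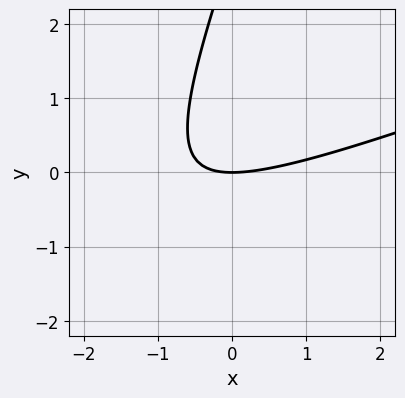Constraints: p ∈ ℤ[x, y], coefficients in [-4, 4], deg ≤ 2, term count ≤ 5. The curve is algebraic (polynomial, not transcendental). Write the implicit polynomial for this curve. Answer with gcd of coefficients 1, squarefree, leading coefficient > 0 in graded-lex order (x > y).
x^2 - 3*x*y + y^2 - 3*y

First, degree: the shape is more complex than any degree-1 curve, so deg p = 2.
Then, reading off the gridlines: it crosses the x-axis at the gridline x = 0; it meets the y-axis at y = 0 (among the integer gridlines).
Finally, fitting integer coefficients to these (and the overall shape) gives p.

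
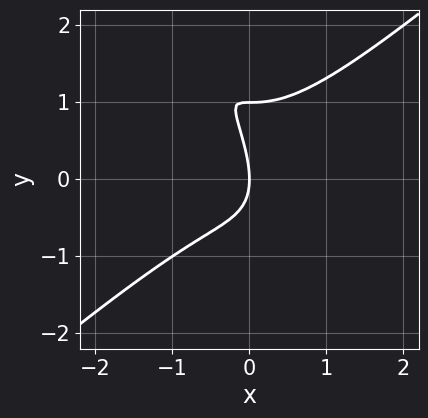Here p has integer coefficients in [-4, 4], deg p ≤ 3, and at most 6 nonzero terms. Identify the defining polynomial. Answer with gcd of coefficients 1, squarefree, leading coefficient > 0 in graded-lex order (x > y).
The degree is 3 — a generic line meets the curve in up to 3 points.
Observable constraints: among the integer gridlines, it crosses the y-axis at y ∈ {0, 1}; one x-axis crossing is at x = 0.
These observations pin down the coefficients.

2*x^3 - 2*x*y^2 - y^3 + y^2 + 2*x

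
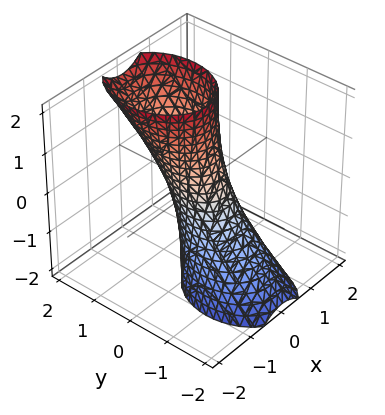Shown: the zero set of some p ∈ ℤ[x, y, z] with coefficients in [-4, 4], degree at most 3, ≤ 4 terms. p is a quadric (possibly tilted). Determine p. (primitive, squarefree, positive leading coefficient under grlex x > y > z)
3*x^2 + 2*y^2 - 2*y*z - 1

The degree is 2 — the shape is more complex than any degree-1 surface.
Checking where it meets the axes: it misses every integer gridline on the z-axis.
Assembling these constraints gives the stated polynomial.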